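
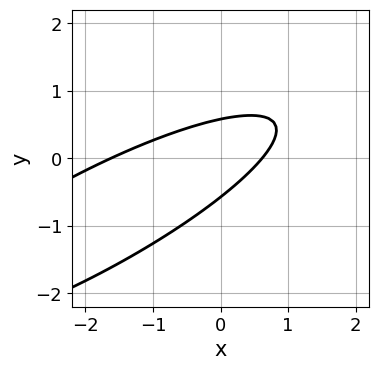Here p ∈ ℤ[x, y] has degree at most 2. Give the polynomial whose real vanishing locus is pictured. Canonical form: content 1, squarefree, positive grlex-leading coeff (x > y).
deg p = 2. No degree-1 curve has this shape.
Solving for integer coefficients yields p as stated.

x^2 - 3*x*y + 3*y^2 + x - 1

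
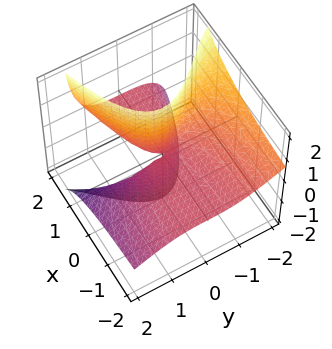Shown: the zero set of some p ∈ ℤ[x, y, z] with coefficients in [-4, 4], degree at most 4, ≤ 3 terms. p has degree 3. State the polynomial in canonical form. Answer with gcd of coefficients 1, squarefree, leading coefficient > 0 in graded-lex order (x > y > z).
y^3 + 2*y^2*z - 3*x*z

First, degree: a generic line meets the surface in up to 3 points, so deg p = 3.
Then, observable constraints: one y-axis crossing is at y = 0; every point of the x-axis in the box is on the surface; the visible z-axis segment lies entirely on the surface.
Finally, the integer polynomial consistent with all of this is the stated p.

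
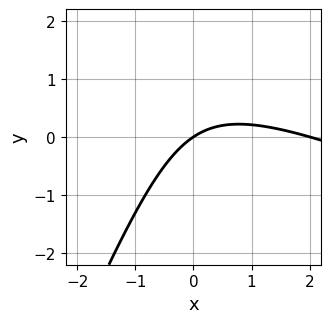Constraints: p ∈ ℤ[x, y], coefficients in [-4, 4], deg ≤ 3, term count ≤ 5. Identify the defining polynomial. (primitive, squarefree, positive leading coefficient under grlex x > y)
x^2 + 2*x*y - y^2 - 2*x + 3*y

(a) Degree: a generic line meets the curve in up to 2 points, so deg p = 2.
(b) Checking where it meets the axes: among the integer gridlines, it crosses the x-axis at x ∈ {0, 2}; it crosses the y-axis at the gridline y = 0.
(c) The integer polynomial consistent with all of this is the stated p.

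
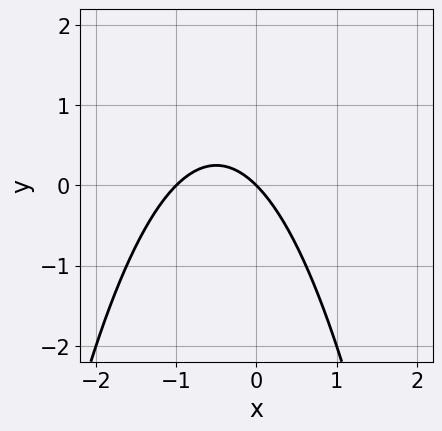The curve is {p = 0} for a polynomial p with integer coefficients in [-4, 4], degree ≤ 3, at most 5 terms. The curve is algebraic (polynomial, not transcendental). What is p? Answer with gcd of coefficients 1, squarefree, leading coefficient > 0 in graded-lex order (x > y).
x^2 + x + y

(a) Degree: the shape is more complex than any degree-1 curve, so deg p = 2.
(b) From the axis intercepts and sections: it crosses the y-axis at the gridline y = 0; the x-axis gridline crossings are at x ∈ {-1, 0}.
(c) These observations pin down the coefficients.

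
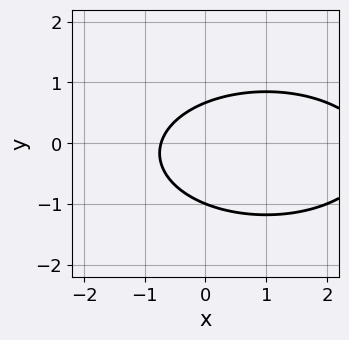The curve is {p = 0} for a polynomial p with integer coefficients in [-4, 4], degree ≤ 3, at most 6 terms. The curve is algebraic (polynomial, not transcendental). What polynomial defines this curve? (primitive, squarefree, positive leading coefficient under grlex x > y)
(a) Degree: no degree-1 curve has this shape, so deg p = 2.
(b) From the visible intercepts: it meets the y-axis at y = -1 (among the integer gridlines).
(c) Assembling these constraints gives the stated polynomial.

x^2 + 3*y^2 - 2*x + y - 2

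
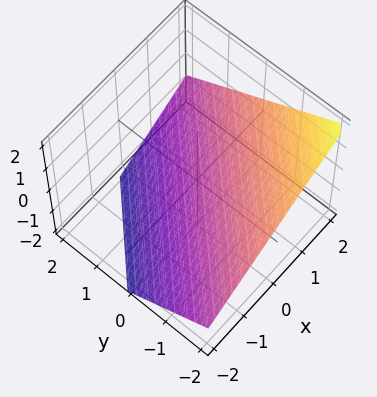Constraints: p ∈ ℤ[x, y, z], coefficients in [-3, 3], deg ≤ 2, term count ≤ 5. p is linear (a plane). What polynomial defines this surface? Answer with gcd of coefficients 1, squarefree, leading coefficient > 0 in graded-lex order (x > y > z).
deg p = 1. The surface is flat (a plane).
Checking where it meets the axes: it crosses the y-axis at the gridline y = -1; one x-axis crossing is at x = 1.
These observations pin down the coefficients.

2*x - 2*y - 3*z - 2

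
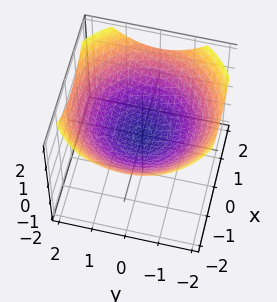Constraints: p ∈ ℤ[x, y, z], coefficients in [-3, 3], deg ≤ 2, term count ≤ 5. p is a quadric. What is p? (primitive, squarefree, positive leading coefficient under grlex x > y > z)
(a) deg p = 2.
(b) Symmetries: rotational symmetry about the z-axis ⇒ p depends on x, y only through x² + y².
(c) Reading off the gridlines: it crosses the z-axis at the gridline z = 0; a circular section at z = 1 has radius between 1 and 2.
(d) Solving for integer coefficients yields p as stated.

x^2 + y^2 - 3*z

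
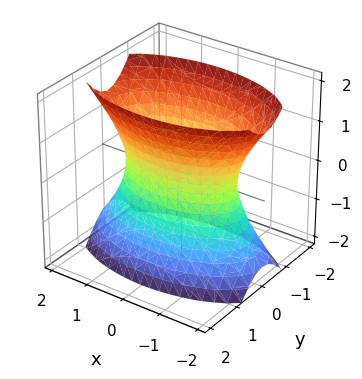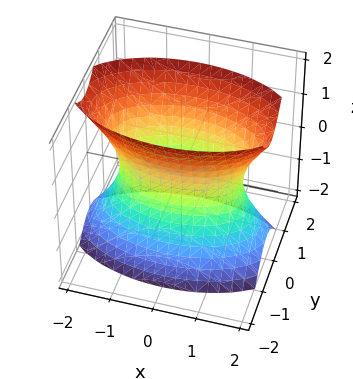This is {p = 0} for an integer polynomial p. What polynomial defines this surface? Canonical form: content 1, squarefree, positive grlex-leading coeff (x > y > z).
x^2 + 3*y^2 - z^2 - 2

The degree is 2 — one connected sheet with a waist; a quadric.
Symmetries: it's symmetric under y → −y, forcing even powers of y; it's symmetric under x → −x, forcing even powers of x; the z ↦ −z reflection is a symmetry, so z appears only in even powers.
Against the integer gridlines: the surface avoids every integer z-axis point in the box.
Assembling these constraints gives the stated polynomial.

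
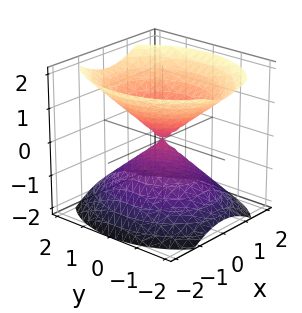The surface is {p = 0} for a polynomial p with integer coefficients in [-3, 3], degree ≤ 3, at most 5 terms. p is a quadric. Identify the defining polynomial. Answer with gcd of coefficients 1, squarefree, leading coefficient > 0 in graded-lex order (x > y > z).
3*x^2 + 2*y^2 - 3*z^2

First, I count 2 distinct pieces.
Then, degree: a double cone through the origin; a quadric, so deg p = 2.
Then, symmetries: mirror symmetry y ↦ −y ⇒ only even powers of y; mirror symmetry x ↦ −x ⇒ only even powers of x; it's symmetric under z → −z, forcing even powers of z.
Then, from the axis intercepts and sections: it crosses the x-axis at the gridline x = 0; one y-axis crossing is at y = 0.
Finally, assembling these constraints gives the stated polynomial.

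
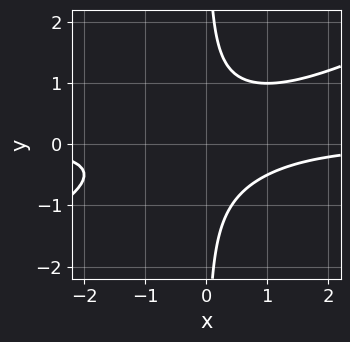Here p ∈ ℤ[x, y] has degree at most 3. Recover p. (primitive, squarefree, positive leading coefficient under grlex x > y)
x^2*y - 2*x*y^2 + 1

First, deg p = 3. No degree-2 curve has this shape.
Next, observable constraints: no y-intercept at any integer in the box; it misses every integer gridline on the x-axis.
Finally, putting this together gives p.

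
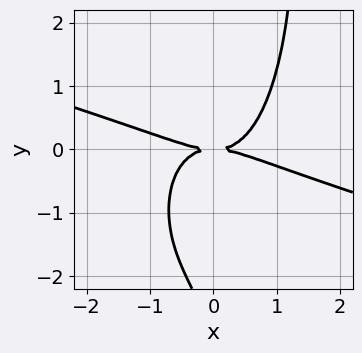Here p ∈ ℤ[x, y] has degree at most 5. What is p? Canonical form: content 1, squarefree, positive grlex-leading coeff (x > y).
(a) The degree is 4 — no degree-3 curve has this shape.
(b) From the axis intercepts and sections: it meets the x-axis at x = 0 (among the integer gridlines); it meets the y-axis at y = 0 (among the integer gridlines).
(c) Fitting integer coefficients to these (and the overall shape) gives p.

x^4 + 3*x^3*y + x*y^3 - y^3 - 3*y^2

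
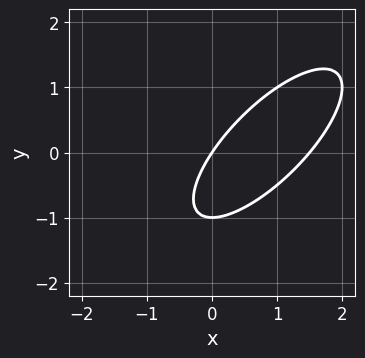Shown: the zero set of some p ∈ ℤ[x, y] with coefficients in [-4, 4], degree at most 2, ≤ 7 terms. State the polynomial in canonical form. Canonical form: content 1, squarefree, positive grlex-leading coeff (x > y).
2*x^2 - 3*x*y + 2*y^2 - 3*x + 2*y

1. deg p = 2. The shape is more complex than any degree-1 curve.
2. Against the integer gridlines: it meets the x-axis at x = 0 (among the integer gridlines); the y-axis gridline crossings are at y ∈ {-1, 0}.
3. Matching integer coefficients to the picture gives p.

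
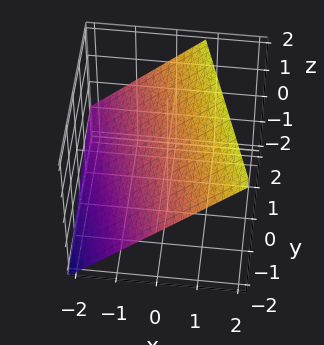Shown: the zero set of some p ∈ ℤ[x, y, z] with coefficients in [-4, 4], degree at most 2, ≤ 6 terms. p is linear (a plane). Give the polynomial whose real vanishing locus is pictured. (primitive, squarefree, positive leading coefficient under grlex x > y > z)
3*x + y - 3*z + 2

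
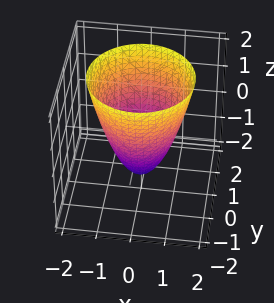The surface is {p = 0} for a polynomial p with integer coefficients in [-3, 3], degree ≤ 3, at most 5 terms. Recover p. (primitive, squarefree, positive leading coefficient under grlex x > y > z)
1. Degree: no degree-1 surface has this shape, so deg p = 2.
2. Symmetries: rotational symmetry about the z-axis ⇒ p depends on x, y only through x² + y².
3. Observable constraints: a circular section at z = 2 has radius between 1 and 2; among the integer gridlines, it crosses the x-axis at x ∈ {-1, 1}; among the integer gridlines, it crosses the y-axis at y ∈ {-1, 1}.
4. These observations pin down the coefficients.

3*x^2 + 3*y^2 - 2*z - 3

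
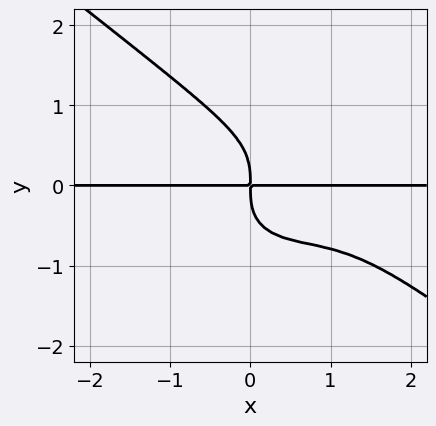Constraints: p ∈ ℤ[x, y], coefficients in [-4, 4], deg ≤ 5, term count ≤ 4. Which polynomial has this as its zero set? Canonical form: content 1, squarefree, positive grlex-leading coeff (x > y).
x^3*y + 2*y^4 - 2*x^2*y + 2*x*y

First, deg p = 4. The shape is more complex than any degree-3 curve.
Next, from the visible intercepts: every point of the x-axis in the box is on the curve.
Finally, assembling these constraints gives the stated polynomial.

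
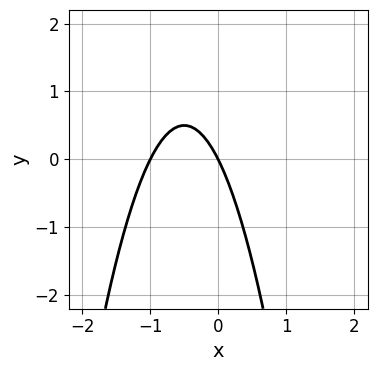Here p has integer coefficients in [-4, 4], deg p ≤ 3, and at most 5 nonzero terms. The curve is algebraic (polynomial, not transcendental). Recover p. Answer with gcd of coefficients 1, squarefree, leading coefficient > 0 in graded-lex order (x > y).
Degree: the shape is more complex than any degree-1 curve, so deg p = 2.
Checking where it meets the axes: one y-axis crossing is at y = 0; the x-axis gridline crossings are at x ∈ {-1, 0}.
Matching integer coefficients to the picture gives p.

2*x^2 + 2*x + y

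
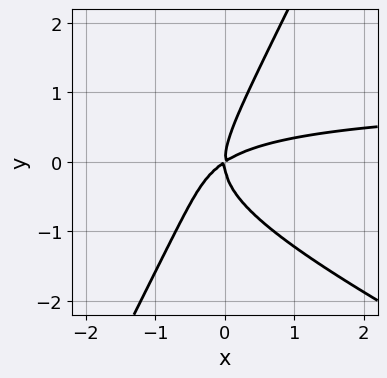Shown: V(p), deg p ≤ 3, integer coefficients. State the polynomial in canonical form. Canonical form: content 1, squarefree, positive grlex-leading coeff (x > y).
2*x^2*y + 3*x*y^2 - 2*y^3 - 2*x^2 + 3*x*y

(a) Degree: no degree-2 curve has this shape, so deg p = 3.
(b) Against the integer gridlines: one x-axis crossing is at x = 0; it meets the y-axis at y = 0 (among the integer gridlines).
(c) Fitting integer coefficients to these (and the overall shape) gives p.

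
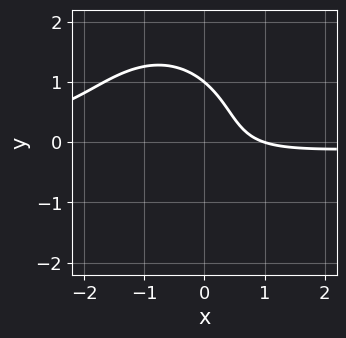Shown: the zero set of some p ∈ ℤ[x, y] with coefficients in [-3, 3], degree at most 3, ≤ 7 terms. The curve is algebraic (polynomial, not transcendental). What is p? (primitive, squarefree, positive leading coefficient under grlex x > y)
First, the degree is 3 — no degree-2 curve has this shape.
Next, from the visible intercepts: it crosses the y-axis at the gridline y = 1; it crosses the x-axis at the gridline x = 1.
Finally, assembling these constraints gives the stated polynomial.

3*x^2*y + 2*y^3 + 3*x*y + 2*x - 2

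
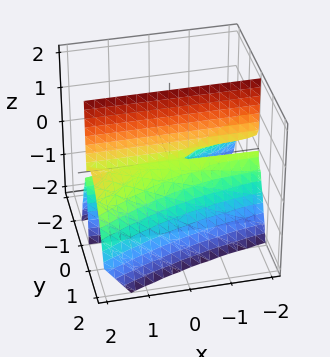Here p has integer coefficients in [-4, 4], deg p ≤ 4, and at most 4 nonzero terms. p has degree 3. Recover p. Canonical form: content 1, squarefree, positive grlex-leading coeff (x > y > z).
1. The degree is 3 — no degree-2 surface has this shape.
2. Against the integer gridlines: every point of the x-axis in the box is on the surface; it crosses the y-axis at the gridline y = 0; the visible z-axis segment lies entirely on the surface.
3. Putting this together gives p.

2*x*y^2 - 3*y^3 - 3*y*z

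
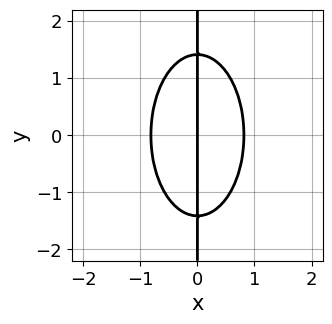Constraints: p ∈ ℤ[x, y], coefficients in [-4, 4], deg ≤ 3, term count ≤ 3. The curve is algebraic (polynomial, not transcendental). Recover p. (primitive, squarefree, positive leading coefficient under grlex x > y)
1. The degree is 3 — no degree-2 curve has this shape.
2. Symmetries: the y ↦ −y reflection is a symmetry, so y appears only in even powers.
3. Checking where it meets the axes: it crosses the x-axis at the gridline x = 0; every point of the y-axis in the box is on the curve.
4. Putting this together gives p.

3*x^3 + x*y^2 - 2*x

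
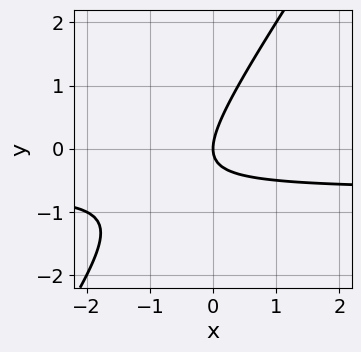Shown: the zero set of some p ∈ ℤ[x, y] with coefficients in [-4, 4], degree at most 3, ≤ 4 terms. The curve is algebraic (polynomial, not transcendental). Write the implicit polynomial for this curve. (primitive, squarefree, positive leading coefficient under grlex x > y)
3*x*y - 2*y^2 + 2*x

1. deg p = 2. A generic line meets the curve in up to 2 points.
2. Checking where it meets the axes: it meets the x-axis at x = 0 (among the integer gridlines); it crosses the y-axis at the gridline y = 0.
3. Putting this together gives p.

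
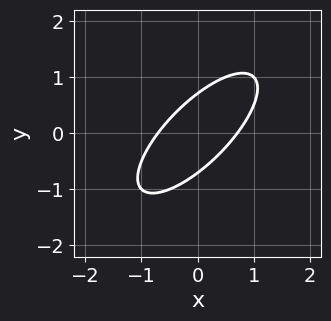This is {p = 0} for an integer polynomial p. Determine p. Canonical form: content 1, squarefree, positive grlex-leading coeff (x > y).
2*x^2 - 3*x*y + 2*y^2 - 1

deg p = 2. The shape is more complex than any degree-1 curve.
Putting this together gives p.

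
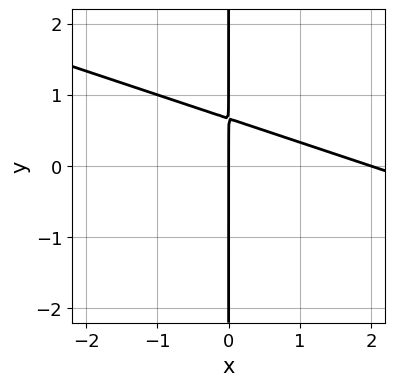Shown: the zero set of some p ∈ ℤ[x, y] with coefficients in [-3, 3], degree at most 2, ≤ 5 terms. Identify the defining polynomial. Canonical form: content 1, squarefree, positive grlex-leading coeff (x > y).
First, degree: the shape is more complex than any degree-1 curve, so deg p = 2.
Next, checking where it meets the axes: the visible y-axis segment lies entirely on the curve; the x-axis gridline crossings are at x ∈ {0, 2}.
Finally, these observations pin down the coefficients.

x^2 + 3*x*y - 2*x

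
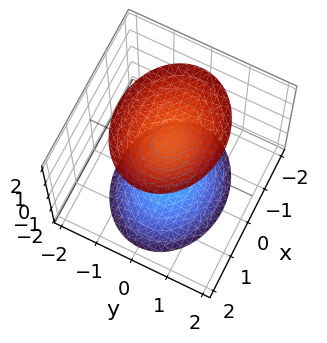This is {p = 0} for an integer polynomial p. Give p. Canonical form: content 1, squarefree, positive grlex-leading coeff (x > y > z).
2*x^2 + 3*y^2 - 2*z^2 + 3

1. The picture has 2 separate pieces. Treating them together as one polynomial.
2. deg p = 2. Two separate bowl-shaped sheets opening away from each other; a quadric.
3. Symmetries: mirror symmetry y ↦ −y ⇒ only even powers of y; it's symmetric under z → −z, forcing even powers of z; the x ↦ −x reflection is a symmetry, so x appears only in even powers.
4. Against the integer gridlines: no x-intercept at any integer in the box; the surface avoids every integer y-axis point in the box.
5. Solving for integer coefficients yields p as stated.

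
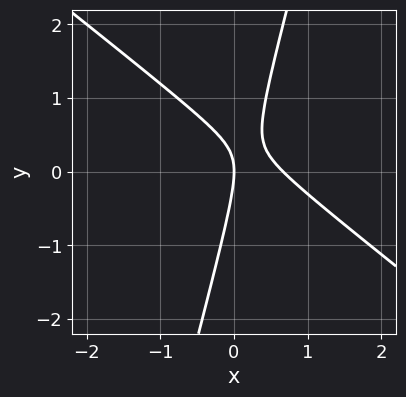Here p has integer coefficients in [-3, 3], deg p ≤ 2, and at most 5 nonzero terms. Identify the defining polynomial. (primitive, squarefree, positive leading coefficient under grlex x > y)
3*x^2 + 3*x*y - y^2 - 2*x

1. Degree: the shape is more complex than any degree-1 curve, so deg p = 2.
2. From the visible intercepts: it crosses the y-axis at the gridline y = 0; it crosses the x-axis at the gridline x = 0.
3. Together with the visible shape, these determine p as stated.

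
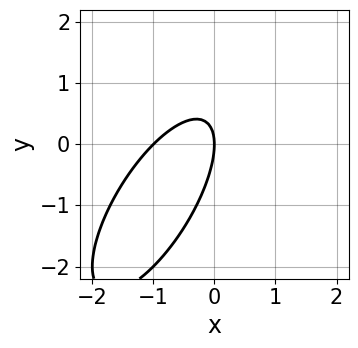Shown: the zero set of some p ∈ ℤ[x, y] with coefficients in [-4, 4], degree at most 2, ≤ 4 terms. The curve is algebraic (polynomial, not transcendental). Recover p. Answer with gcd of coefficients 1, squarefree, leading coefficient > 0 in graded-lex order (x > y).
2*x^2 - 2*x*y + y^2 + 2*x

First, degree: no degree-1 curve has this shape, so deg p = 2.
Then, against the integer gridlines: one y-axis crossing is at y = 0; the x-axis gridline crossings are at x ∈ {-1, 0}.
Finally, assembling these constraints gives the stated polynomial.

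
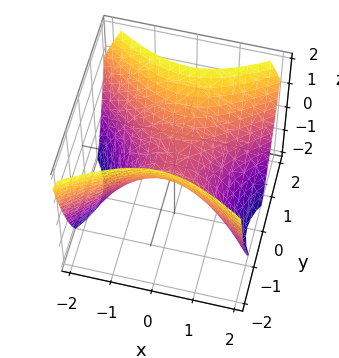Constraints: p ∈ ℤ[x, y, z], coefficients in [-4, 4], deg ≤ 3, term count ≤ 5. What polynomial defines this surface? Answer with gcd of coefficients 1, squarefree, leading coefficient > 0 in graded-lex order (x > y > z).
2*x^2 - 3*y^2 + 3*z

First, degree: a hyperbolic paraboloid; a quadric, so deg p = 2.
Next, symmetries: the y ↦ −y reflection is a symmetry, so y appears only in even powers; mirror symmetry x ↦ −x ⇒ only even powers of x.
Next, from the axis intercepts and sections: it crosses the x-axis at the gridline x = 0; one y-axis crossing is at y = 0.
Finally, assembling these constraints gives the stated polynomial.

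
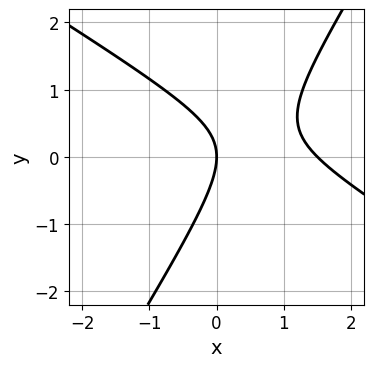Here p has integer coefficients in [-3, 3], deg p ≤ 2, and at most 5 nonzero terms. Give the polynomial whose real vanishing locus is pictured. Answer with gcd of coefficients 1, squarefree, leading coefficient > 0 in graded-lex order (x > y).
1. deg p = 2. A generic line meets the curve in up to 2 points.
2. Reading off the gridlines: it meets the x-axis at x = 0 (among the integer gridlines); it crosses the y-axis at the gridline y = 0.
3. Putting this together gives p.

2*x^2 + 2*x*y - 2*y^2 - 3*x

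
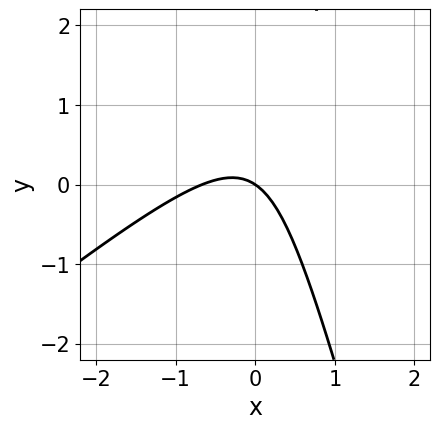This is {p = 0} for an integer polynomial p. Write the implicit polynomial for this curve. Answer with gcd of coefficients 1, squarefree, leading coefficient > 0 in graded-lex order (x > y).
(a) deg p = 2. No degree-1 curve has this shape.
(b) Checking where it meets the axes: it meets the y-axis at y = 0 (among the integer gridlines); it crosses the x-axis at the gridline x = 0.
(c) Matching integer coefficients to the picture gives p.

3*x^2 - 3*x*y - y^2 + 2*x + 3*y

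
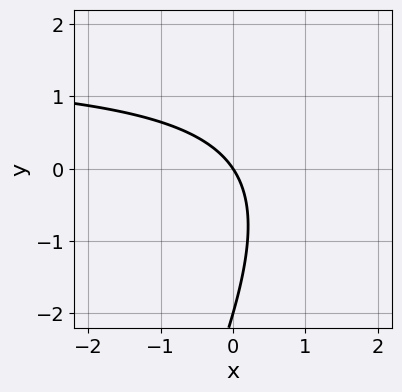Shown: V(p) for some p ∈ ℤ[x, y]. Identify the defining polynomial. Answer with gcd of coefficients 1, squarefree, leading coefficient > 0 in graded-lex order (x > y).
(a) deg p = 2. A generic line meets the curve in up to 2 points.
(b) Observable constraints: among the integer gridlines, it crosses the y-axis at y ∈ {-2, 0}; it crosses the x-axis at the gridline x = 0.
(c) These observations pin down the coefficients.

2*x*y - y^2 - 3*x - 2*y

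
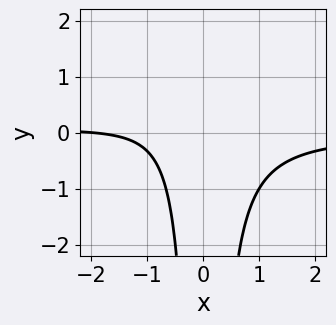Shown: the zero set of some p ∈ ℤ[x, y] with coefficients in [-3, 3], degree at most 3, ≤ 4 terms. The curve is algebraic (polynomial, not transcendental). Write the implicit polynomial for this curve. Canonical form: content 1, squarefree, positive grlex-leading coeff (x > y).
(a) The degree is 3 — a generic line meets the curve in up to 3 points.
(b) Reading off the gridlines: one x-axis crossing is at x = -2; no y-intercept at any integer in the box.
(c) Together with the visible shape, these determine p as stated.

3*x^2*y + x + 2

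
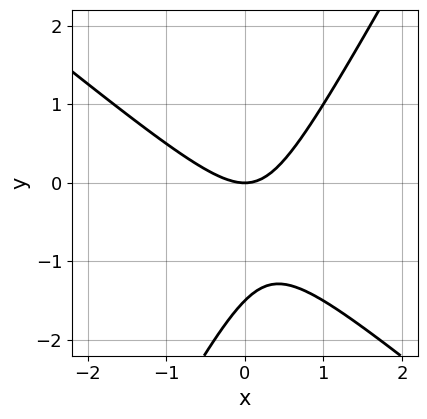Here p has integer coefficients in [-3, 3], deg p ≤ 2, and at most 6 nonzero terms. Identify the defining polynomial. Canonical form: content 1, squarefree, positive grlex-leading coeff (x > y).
3*x^2 + 2*x*y - 2*y^2 - 3*y

1. The degree is 2 — a generic line meets the curve in up to 2 points.
2. Checking where it meets the axes: it crosses the x-axis at the gridline x = 0; it meets the y-axis at y = 0 (among the integer gridlines).
3. Solving for integer coefficients yields p as stated.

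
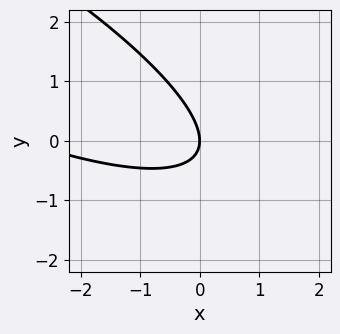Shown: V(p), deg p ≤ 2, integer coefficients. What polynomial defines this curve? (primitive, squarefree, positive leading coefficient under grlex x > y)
x^2 + 3*x*y + 3*y^2 + 3*x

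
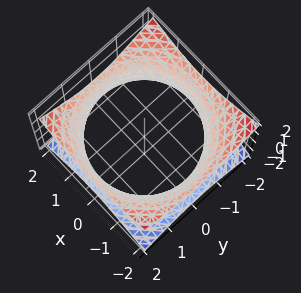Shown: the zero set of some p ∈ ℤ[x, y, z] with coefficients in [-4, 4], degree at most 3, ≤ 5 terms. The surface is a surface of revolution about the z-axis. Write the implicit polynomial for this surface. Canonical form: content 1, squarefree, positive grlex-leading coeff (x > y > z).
x^2 + y^2 - 2*z^2 - 3

Degree: no degree-1 surface has this shape, so deg p = 2.
Symmetries: rotational symmetry about the z-axis ⇒ p depends on x, y only through x² + y².
Checking where it meets the axes: a circular section at z = 0 has radius between 1 and 2; the surface avoids every integer z-axis point in the box.
The integer polynomial consistent with all of this is the stated p.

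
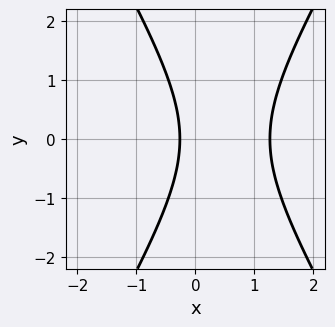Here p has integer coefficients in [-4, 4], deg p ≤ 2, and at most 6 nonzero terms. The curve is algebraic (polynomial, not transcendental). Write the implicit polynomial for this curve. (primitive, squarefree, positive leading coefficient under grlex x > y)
1. Degree: no degree-1 curve has this shape, so deg p = 2.
2. Symmetries: mirror symmetry y ↦ −y ⇒ only even powers of y.
3. Against the integer gridlines: no y-intercept at any integer in the box.
4. Assembling these constraints gives the stated polynomial.

3*x^2 - y^2 - 3*x - 1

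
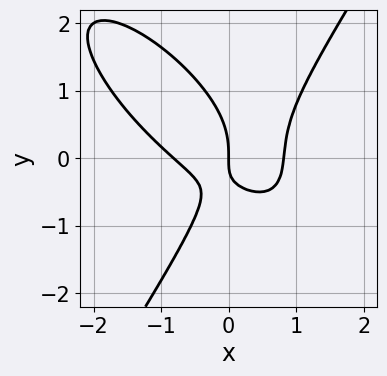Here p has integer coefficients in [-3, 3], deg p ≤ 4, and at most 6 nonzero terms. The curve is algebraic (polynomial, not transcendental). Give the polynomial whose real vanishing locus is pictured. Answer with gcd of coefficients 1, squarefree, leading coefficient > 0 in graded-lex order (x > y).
1. The degree is 3 — a generic line meets the curve in up to 3 points.
2. Reading off the gridlines: it meets the y-axis at y = 0 (among the integer gridlines); it crosses the x-axis at the gridline x = 0.
3. These observations pin down the coefficients.

3*x^3 + 3*x^2*y - 2*y^3 - 3*x*y - 2*x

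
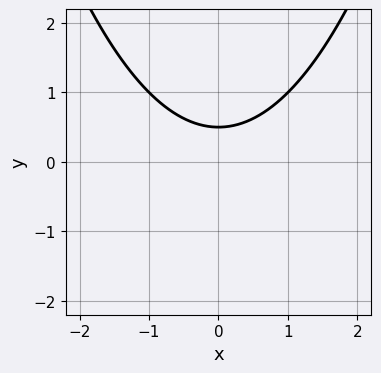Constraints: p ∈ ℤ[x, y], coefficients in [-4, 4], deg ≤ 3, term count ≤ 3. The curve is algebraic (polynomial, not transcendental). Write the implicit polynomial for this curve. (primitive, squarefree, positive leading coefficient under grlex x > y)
(a) Degree: a generic line meets the curve in up to 2 points, so deg p = 2.
(b) Symmetries: the x ↦ −x reflection is a symmetry, so x appears only in even powers.
(c) Observable constraints: it misses every integer gridline on the x-axis.
(d) Assembling these constraints gives the stated polynomial.

x^2 - 2*y + 1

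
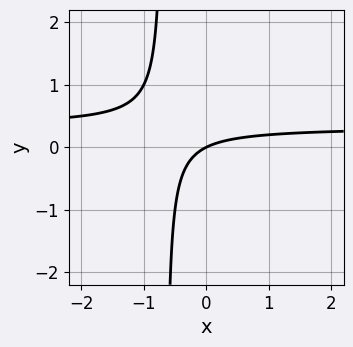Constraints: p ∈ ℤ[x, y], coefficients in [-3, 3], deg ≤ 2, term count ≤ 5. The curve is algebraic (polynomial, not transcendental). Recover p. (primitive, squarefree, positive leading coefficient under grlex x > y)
3*x*y - x + 2*y

The degree is 2 — no degree-1 curve has this shape.
From the axis intercepts and sections: it crosses the x-axis at the gridline x = 0; it crosses the y-axis at the gridline y = 0.
Putting this together gives p.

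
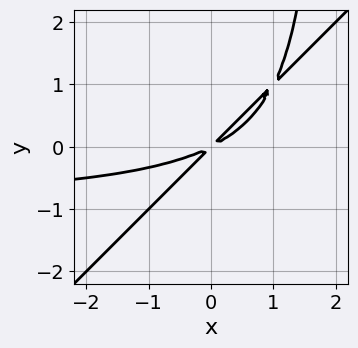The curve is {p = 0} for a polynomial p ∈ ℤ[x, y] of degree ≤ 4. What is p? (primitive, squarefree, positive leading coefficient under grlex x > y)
x^2*y - x*y^2 + x^2 - 3*x*y + 2*y^2

1. Degree: no degree-2 curve has this shape, so deg p = 3.
2. Putting this together gives p.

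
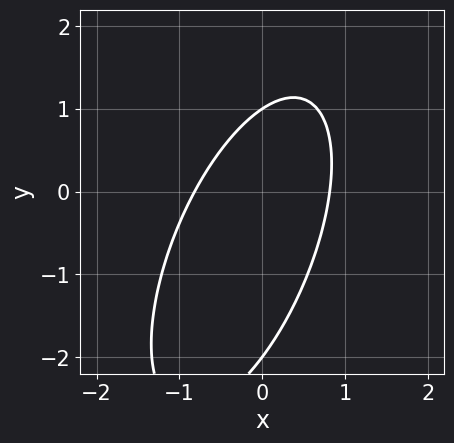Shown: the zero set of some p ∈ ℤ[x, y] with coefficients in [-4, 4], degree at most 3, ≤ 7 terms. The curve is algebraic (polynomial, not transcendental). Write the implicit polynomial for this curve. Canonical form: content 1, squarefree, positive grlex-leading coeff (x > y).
3*x^2 - 2*x*y + y^2 + y - 2

1. deg p = 2. No degree-1 curve has this shape.
2. Reading off the gridlines: among the integer gridlines, it crosses the y-axis at y ∈ {-2, 1}.
3. These observations pin down the coefficients.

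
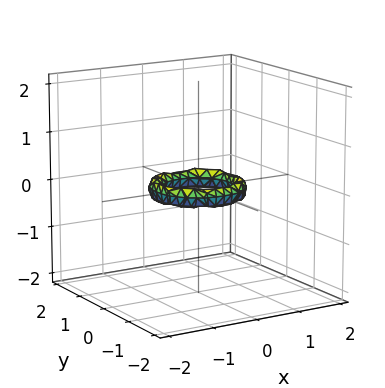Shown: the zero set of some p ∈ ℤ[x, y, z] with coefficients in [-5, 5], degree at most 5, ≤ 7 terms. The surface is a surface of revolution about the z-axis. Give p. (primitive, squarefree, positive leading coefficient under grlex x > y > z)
2*x^4 + 4*x^2*y^2 + 2*y^4 - 3*x^2 - 3*y^2 + 3*z^2 + 1

1. deg p = 4. A generic line meets the surface in up to 4 points.
2. By symmetry, the z-axis is an axis of rotation, so x and y enter only as x² + y².
3. Against the integer gridlines: a circular section at z = 0 has radius between 0 and 1; the surface avoids every integer z-axis point in the box.
4. The integer polynomial consistent with all of this is the stated p. Check: (1, 0, 0) on the x-axis lies on the surface, and p(1, 0, 0) = 0. ✓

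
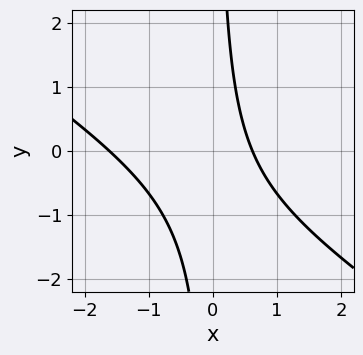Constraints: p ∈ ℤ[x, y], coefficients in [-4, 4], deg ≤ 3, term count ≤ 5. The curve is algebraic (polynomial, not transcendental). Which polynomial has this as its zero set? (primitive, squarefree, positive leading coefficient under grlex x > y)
(a) The degree is 2 — no degree-1 curve has this shape.
(b) Against the integer gridlines: it misses every integer gridline on the y-axis.
(c) These observations pin down the coefficients.

2*x^2 + 3*x*y + 2*x - 2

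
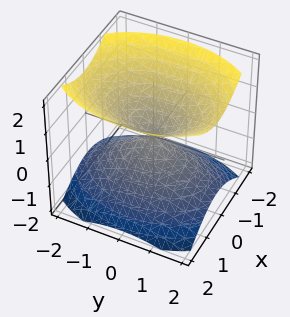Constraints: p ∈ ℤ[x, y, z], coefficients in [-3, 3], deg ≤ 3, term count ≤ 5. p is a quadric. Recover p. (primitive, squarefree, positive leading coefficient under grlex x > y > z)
2*x^2 + y^2 - 2*z^2

(a) The picture has 2 separate pieces. Treating them together as one polynomial.
(b) The degree is 2 — a double cone through the origin; a quadric.
(c) Symmetries: mirror symmetry z ↦ −z ⇒ only even powers of z; mirror symmetry y ↦ −y ⇒ only even powers of y; the x ↦ −x reflection is a symmetry, so x appears only in even powers.
(d) From the axis intercepts and sections: one y-axis crossing is at y = 0; it meets the x-axis at x = 0 (among the integer gridlines); one z-axis crossing is at z = 0.
(e) The integer polynomial consistent with all of this is the stated p.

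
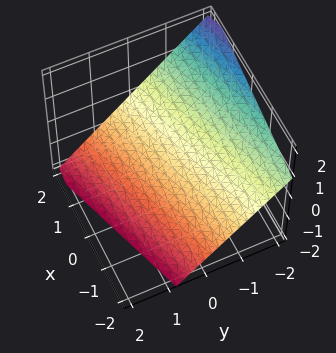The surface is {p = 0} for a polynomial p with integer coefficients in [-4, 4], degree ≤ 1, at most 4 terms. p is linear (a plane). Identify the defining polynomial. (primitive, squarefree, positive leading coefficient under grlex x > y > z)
x - 3*y - 3*z - 2

1. deg p = 1.
2. From the visible intercepts: it crosses the x-axis at the gridline x = 2.
3. Putting this together gives p.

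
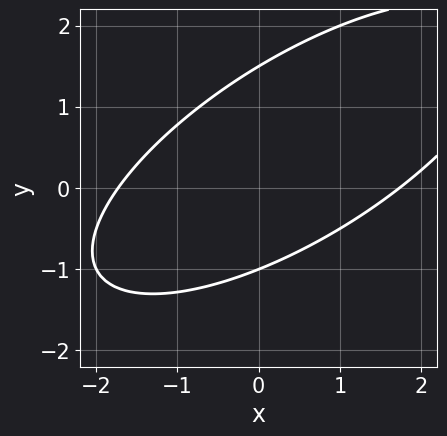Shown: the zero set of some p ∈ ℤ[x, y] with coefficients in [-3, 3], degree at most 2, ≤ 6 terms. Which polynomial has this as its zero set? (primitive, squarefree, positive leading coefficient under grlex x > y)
x^2 - 2*x*y + 2*y^2 - y - 3

First, deg p = 2. The shape is more complex than any degree-1 curve.
Next, checking where it meets the axes: it meets the y-axis at y = -1 (among the integer gridlines).
Finally, together with the visible shape, these determine p as stated.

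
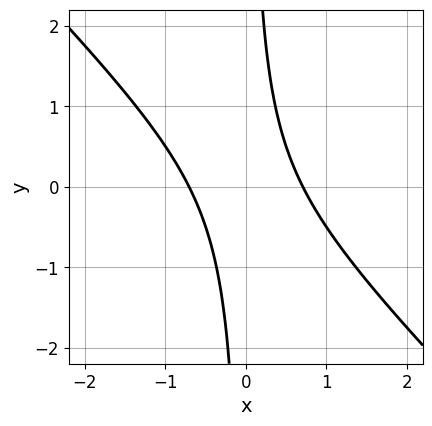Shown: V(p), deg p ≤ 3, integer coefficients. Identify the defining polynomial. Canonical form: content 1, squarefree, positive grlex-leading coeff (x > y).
deg p = 2.
Against the integer gridlines: no y-intercept at any integer in the box.
Assembling these constraints gives the stated polynomial.

2*x^2 + 2*x*y - 1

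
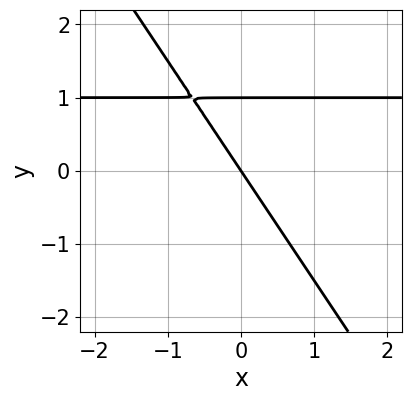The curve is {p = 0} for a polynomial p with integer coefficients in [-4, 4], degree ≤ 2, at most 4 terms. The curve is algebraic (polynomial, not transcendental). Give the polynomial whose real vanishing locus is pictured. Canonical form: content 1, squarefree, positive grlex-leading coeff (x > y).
(a) Degree: a generic line meets the curve in up to 2 points, so deg p = 2.
(b) Reading off the gridlines: it meets the x-axis at x = 0 (among the integer gridlines); the y-axis gridline crossings are at y ∈ {0, 1}.
(c) These observations pin down the coefficients.

3*x*y + 2*y^2 - 3*x - 2*y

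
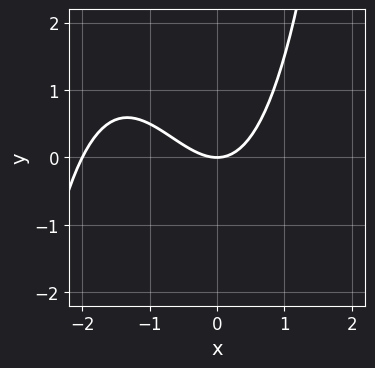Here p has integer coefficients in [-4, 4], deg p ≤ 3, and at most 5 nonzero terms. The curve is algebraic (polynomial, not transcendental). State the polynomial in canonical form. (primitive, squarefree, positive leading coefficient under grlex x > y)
(a) The degree is 3 — a generic line meets the curve in up to 3 points.
(b) From the axis intercepts and sections: it crosses the y-axis at the gridline y = 0; the x-axis gridline crossings are at x ∈ {-2, 0}.
(c) The integer polynomial consistent with all of this is the stated p.

x^3 + 2*x^2 - 2*y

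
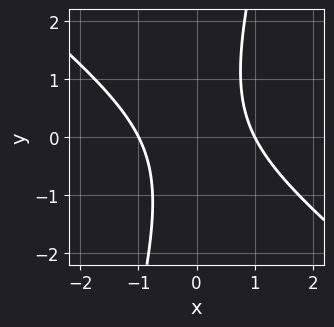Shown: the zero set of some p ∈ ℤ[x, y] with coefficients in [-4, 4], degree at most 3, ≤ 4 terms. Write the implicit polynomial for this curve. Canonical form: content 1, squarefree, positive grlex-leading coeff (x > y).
(a) Degree: a generic line meets the curve in up to 2 points, so deg p = 2.
(b) Against the integer gridlines: no y-intercept at any integer in the box; among the integer gridlines, it crosses the x-axis at x ∈ {-1, 1}.
(c) The integer polynomial consistent with all of this is the stated p.

3*x^2 + 3*x*y - y^2 - 3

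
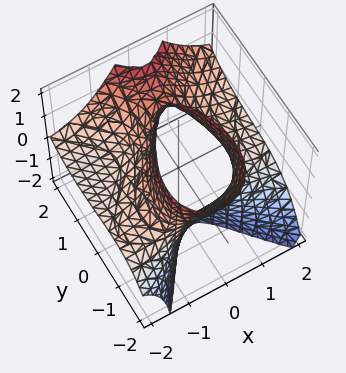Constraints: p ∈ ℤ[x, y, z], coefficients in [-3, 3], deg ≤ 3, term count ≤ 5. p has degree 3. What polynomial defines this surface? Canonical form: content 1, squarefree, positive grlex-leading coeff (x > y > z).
3*x^2*z - y^3 - x*y + 2*y*z - 2

The degree is 3 — no degree-2 surface has this shape.
Against the integer gridlines: no z-intercept at any integer in the box; it misses every integer gridline on the x-axis.
Solving for integer coefficients yields p as stated.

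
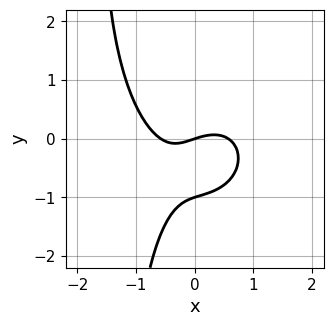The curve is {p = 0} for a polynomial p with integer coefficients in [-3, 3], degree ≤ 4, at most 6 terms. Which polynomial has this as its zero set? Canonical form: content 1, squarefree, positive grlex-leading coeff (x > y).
3*x^3 + 2*x*y^2 + 3*y^2 - x + 3*y

1. deg p = 3.
2. Against the integer gridlines: the y-axis gridline crossings are at y ∈ {-1, 0}; one x-axis crossing is at x = 0.
3. These observations pin down the coefficients.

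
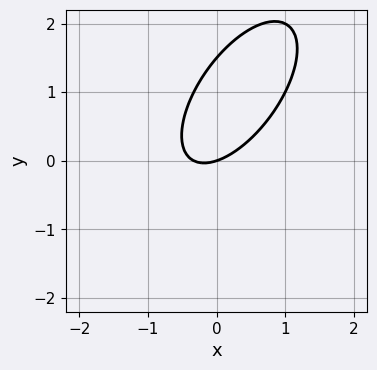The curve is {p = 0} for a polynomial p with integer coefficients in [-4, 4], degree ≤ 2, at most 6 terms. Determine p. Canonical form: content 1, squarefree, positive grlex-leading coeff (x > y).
First, degree: a generic line meets the curve in up to 2 points, so deg p = 2.
Then, checking where it meets the axes: one x-axis crossing is at x = 0; one y-axis crossing is at y = 0.
Finally, putting this together gives p.

3*x^2 - 3*x*y + 2*y^2 + x - 3*y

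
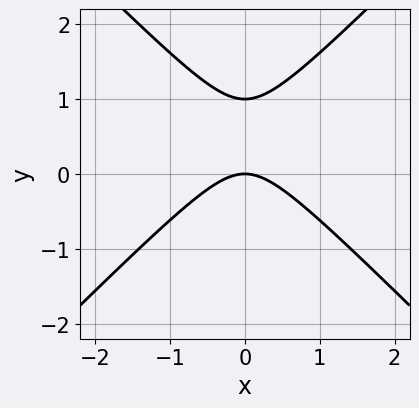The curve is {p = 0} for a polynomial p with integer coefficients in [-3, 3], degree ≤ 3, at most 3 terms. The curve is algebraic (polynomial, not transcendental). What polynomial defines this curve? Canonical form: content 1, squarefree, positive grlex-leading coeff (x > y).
x^2 - y^2 + y

deg p = 2. The shape is more complex than any degree-1 curve.
Symmetries: it's symmetric under x → −x, forcing even powers of x.
Reading off the gridlines: it meets the x-axis at x = 0 (among the integer gridlines); among the integer gridlines, it crosses the y-axis at y ∈ {0, 1}.
Matching integer coefficients to the picture gives p.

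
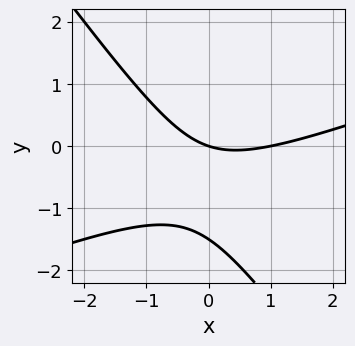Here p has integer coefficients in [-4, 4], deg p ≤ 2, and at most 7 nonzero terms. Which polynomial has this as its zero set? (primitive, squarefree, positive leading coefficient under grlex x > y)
1. The degree is 2 — a generic line meets the curve in up to 2 points.
2. Reading off the gridlines: it meets the y-axis at y = 0 (among the integer gridlines); among the integer gridlines, it crosses the x-axis at x ∈ {0, 1}.
3. Assembling these constraints gives the stated polynomial.

x^2 - 2*x*y - 2*y^2 - x - 3*y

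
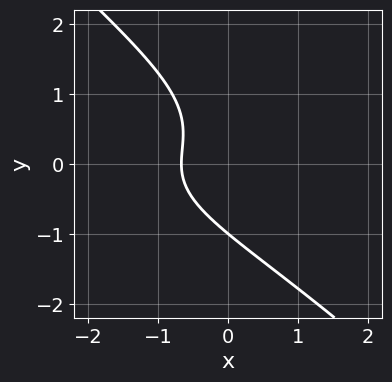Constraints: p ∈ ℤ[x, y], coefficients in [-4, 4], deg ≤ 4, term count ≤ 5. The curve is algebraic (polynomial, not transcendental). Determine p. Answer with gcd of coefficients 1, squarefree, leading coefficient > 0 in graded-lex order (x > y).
2*x*y^2 + 2*y^3 + 3*x + 2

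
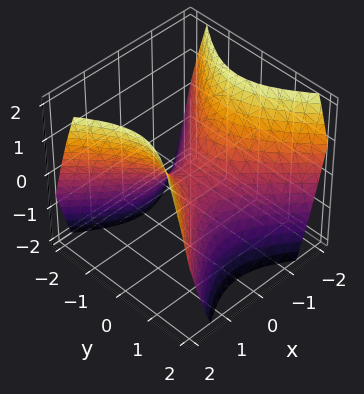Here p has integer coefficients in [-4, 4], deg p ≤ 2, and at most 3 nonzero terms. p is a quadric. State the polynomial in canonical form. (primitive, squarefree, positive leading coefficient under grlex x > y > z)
x^2 - y^2 - z

1. Degree: a saddle surface; a quadric, so deg p = 2.
2. Symmetries: the y ↦ −y reflection is a symmetry, so y appears only in even powers; the x ↦ −x reflection is a symmetry, so x appears only in even powers.
3. Against the integer gridlines: it meets the z-axis at z = 0 (among the integer gridlines); one x-axis crossing is at x = 0; one y-axis crossing is at y = 0.
4. Matching integer coefficients to the picture gives p.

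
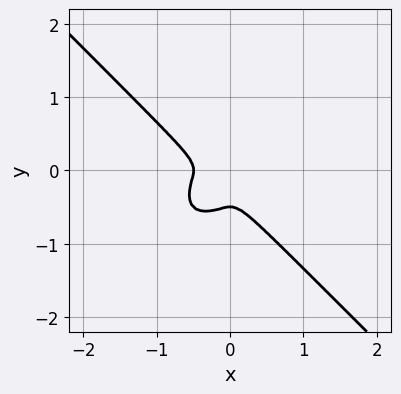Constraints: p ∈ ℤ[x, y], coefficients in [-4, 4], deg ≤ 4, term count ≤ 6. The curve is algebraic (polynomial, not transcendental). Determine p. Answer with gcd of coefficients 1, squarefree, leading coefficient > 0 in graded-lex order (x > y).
(a) The degree is 3 — a generic line meets the curve in up to 3 points.
(b) The integer polynomial consistent with all of this is the stated p.

2*x^3 + 2*y^3 + x^2 + y^2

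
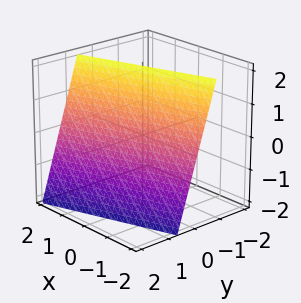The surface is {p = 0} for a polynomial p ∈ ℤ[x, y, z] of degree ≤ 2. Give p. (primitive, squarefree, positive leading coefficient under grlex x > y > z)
1. The degree is 1 — the surface is flat (a plane).
2. Reading off the gridlines: it crosses the x-axis at the gridline x = -2; one z-axis crossing is at z = 2.
3. Together with the visible shape, these determine p as stated.

x - 3*y - z + 2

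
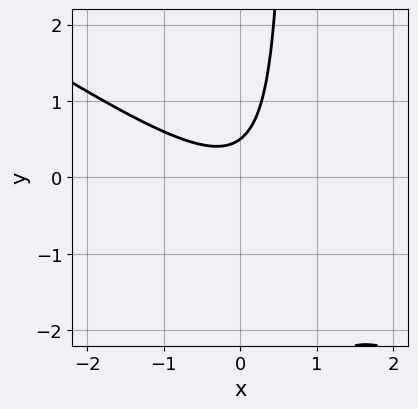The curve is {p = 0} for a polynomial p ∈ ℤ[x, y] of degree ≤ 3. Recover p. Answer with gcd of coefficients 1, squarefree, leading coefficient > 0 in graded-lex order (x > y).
2*x^2 + 3*x*y - 2*y + 1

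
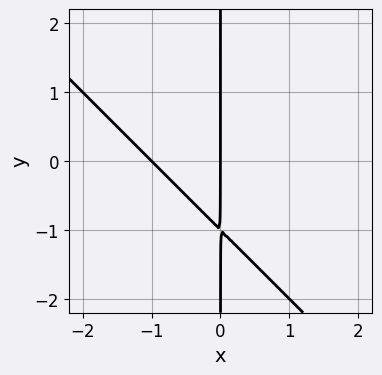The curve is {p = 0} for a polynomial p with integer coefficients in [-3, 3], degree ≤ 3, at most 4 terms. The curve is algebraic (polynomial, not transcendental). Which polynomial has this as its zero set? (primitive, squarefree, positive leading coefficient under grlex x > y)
x^2 + x*y + x

(a) Degree: the shape is more complex than any degree-1 curve, so deg p = 2.
(b) Checking where it meets the axes: the visible y-axis segment lies entirely on the curve; among the integer gridlines, it crosses the x-axis at x ∈ {-1, 0}.
(c) Matching integer coefficients to the picture gives p.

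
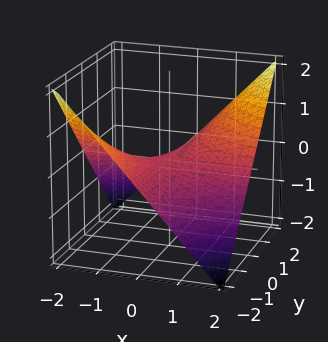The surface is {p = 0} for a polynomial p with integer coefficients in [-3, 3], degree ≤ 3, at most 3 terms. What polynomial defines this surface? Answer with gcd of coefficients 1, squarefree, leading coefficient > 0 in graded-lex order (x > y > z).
(a) Degree: a hyperbolic paraboloid; a quadric, so deg p = 2.
(b) Checking where it meets the axes: it crosses the z-axis at the gridline z = 0; the visible x-axis segment lies entirely on the surface; every point of the y-axis in the box is on the surface.
(c) Assembling these constraints gives the stated polynomial.

x*y - 2*z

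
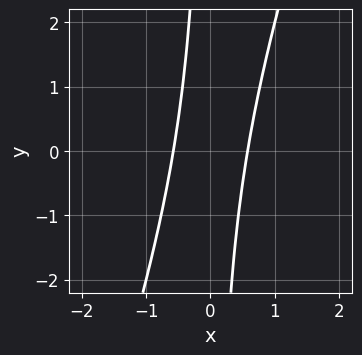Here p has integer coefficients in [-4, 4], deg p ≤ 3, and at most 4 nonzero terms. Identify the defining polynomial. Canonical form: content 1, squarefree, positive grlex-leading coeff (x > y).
3*x^2 - x*y - 1

First, degree: the shape is more complex than any degree-1 curve, so deg p = 2.
Then, reading off the gridlines: it misses every integer gridline on the y-axis.
Finally, together with the visible shape, these determine p as stated.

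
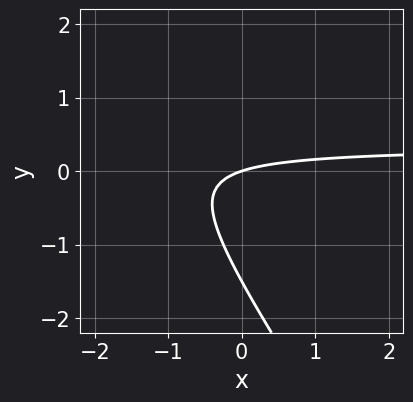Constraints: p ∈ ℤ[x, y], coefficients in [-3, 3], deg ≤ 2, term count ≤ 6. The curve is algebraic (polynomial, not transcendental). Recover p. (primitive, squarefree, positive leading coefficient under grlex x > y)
3*x*y + 2*y^2 - x + 3*y

Degree: the shape is more complex than any degree-1 curve, so deg p = 2.
Checking where it meets the axes: one y-axis crossing is at y = 0; one x-axis crossing is at x = 0.
Assembling these constraints gives the stated polynomial.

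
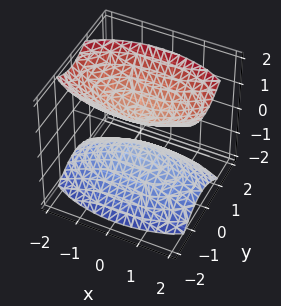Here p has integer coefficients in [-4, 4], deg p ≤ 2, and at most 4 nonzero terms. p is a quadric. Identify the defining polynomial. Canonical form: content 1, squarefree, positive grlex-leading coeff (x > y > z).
There are 2 components.
The degree is 2 — two sheets facing apart; a quadric.
Symmetries: mirror symmetry y ↦ −y ⇒ only even powers of y; mirror symmetry z ↦ −z ⇒ only even powers of z; the x ↦ −x reflection is a symmetry, so x appears only in even powers.
Observable constraints: it misses every integer gridline on the y-axis; it misses every integer gridline on the x-axis.
Assembling these constraints gives the stated polynomial.

x^2 + 3*y^2 - 2*z^2 + 1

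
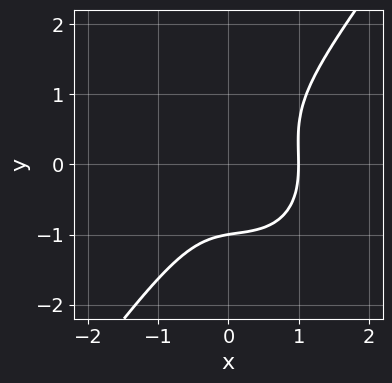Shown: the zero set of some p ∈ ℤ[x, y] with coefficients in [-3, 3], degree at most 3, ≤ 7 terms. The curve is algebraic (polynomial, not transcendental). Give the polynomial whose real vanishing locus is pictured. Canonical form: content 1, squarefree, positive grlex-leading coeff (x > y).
First, the degree is 3 — the shape is more complex than any degree-2 curve.
Next, from the axis intercepts and sections: one x-axis crossing is at x = 1; one y-axis crossing is at y = -1.
Finally, assembling these constraints gives the stated polynomial.

3*x^3 + x*y^2 - 2*y^3 - x^2 - 2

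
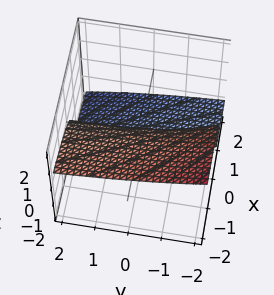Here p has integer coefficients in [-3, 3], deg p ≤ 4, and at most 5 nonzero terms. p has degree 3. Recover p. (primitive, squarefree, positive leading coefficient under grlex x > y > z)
The degree is 3 — a generic line meets the surface in up to 3 points.
From the visible intercepts: it crosses the z-axis at the gridline z = 0; the visible y-axis segment lies entirely on the surface; it meets the x-axis at x = 0 (among the integer gridlines).
Matching integer coefficients to the picture gives p.

y*z^2 + 2*z^3 + 2*x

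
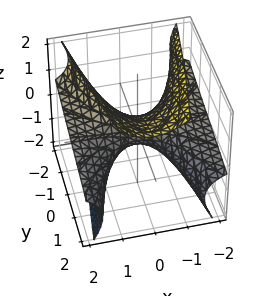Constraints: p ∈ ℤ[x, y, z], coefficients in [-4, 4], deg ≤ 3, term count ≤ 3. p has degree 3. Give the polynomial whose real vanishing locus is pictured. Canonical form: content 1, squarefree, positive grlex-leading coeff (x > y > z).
1. Degree: no degree-2 surface has this shape, so deg p = 3.
2. Against the integer gridlines: it meets the z-axis at z = 0 (among the integer gridlines); it meets the y-axis at y = 0 (among the integer gridlines); every point of the x-axis in the box is on the surface.
3. Together with the visible shape, these determine p as stated.

2*x^2*z - z^3 + 2*y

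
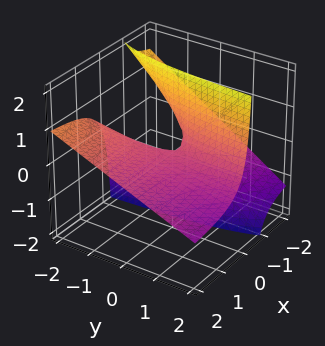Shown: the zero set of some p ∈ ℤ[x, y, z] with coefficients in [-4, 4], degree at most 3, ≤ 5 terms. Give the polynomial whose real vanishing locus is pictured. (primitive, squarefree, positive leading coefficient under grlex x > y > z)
First, the degree is 2 — no degree-1 surface has this shape.
Then, against the integer gridlines: every point of the x-axis in the box is on the surface; the visible y-axis segment lies entirely on the surface; one z-axis crossing is at z = 0.
Finally, together with the visible shape, these determine p as stated.

x*y + 2*x*z + z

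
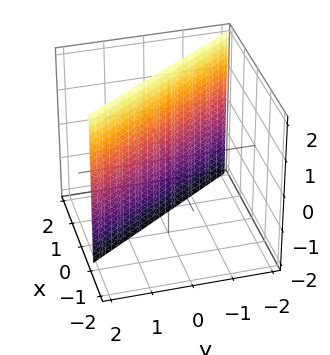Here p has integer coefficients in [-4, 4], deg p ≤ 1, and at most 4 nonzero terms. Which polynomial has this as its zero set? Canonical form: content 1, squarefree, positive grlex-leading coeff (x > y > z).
1. The degree is 1 — every cross-section is a straight line — this is a plane.
2. Observable constraints: it misses every integer gridline on the z-axis; one y-axis crossing is at y = 1.
3. Matching integer coefficients to the picture gives p.

3*x + 2*y - 2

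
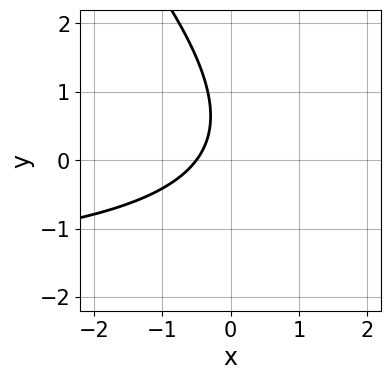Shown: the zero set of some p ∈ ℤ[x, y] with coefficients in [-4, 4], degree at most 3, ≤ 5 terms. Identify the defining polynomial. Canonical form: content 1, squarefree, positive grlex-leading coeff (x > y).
Degree: the shape is more complex than any degree-1 curve, so deg p = 2.
Observable constraints: the curve avoids every integer y-axis point in the box.
Solving for integer coefficients yields p as stated.

x*y + y^2 + 2*x - y + 1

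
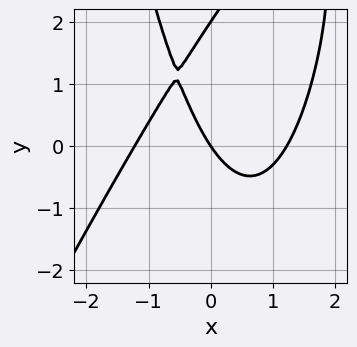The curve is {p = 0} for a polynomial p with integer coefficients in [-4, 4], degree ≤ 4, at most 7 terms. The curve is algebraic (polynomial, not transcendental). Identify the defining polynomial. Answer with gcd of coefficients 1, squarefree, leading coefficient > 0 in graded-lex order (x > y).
2*x^3 - x^2*y + y^2 - 3*x - 2*y

First, degree: no degree-2 curve has this shape, so deg p = 3.
Then, from the visible intercepts: it crosses the x-axis at the gridline x = 0; the y-axis gridline crossings are at y ∈ {0, 2}.
Finally, together with the visible shape, these determine p as stated.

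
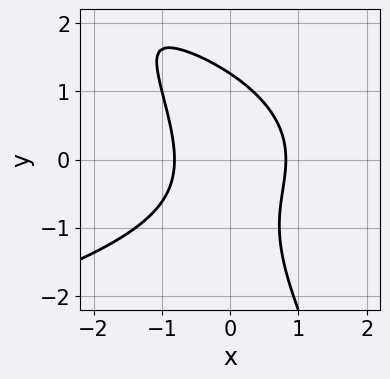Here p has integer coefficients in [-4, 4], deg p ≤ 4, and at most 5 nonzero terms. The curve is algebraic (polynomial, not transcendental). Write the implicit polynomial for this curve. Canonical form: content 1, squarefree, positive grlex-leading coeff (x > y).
Degree: no degree-2 curve has this shape, so deg p = 3.
The integer polynomial consistent with all of this is the stated p.

2*x*y^2 + y^3 + 3*x^2 - 2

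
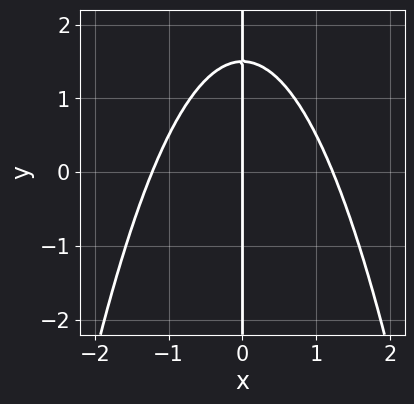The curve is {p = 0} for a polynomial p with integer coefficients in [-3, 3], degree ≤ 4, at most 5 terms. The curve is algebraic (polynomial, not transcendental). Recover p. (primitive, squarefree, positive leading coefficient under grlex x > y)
First, degree: a generic line meets the curve in up to 3 points, so deg p = 3.
Next, reading off the gridlines: it crosses the x-axis at the gridline x = 0; the visible y-axis segment lies entirely on the curve.
Finally, solving for integer coefficients yields p as stated.

2*x^3 + 2*x*y - 3*x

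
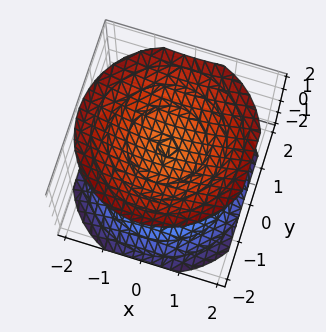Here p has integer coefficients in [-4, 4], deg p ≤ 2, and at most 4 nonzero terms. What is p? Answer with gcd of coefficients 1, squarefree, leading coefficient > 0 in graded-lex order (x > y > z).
There are 2 components. Treating them together as one polynomial.
The degree is 2 — no degree-1 surface has this shape.
Symmetries: the surface is invariant under rotation about z: p = q(x² + y², z).
From the visible intercepts: no x-intercept at any integer in the box; the surface avoids every integer y-axis point in the box; the z-axis gridline crossings are at z ∈ {-1, 1}.
Fitting integer coefficients to these (and the overall shape) gives p.

2*x^2 + 2*y^2 - 3*z^2 + 3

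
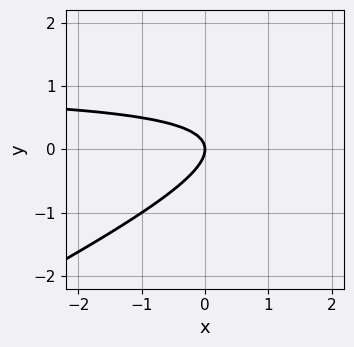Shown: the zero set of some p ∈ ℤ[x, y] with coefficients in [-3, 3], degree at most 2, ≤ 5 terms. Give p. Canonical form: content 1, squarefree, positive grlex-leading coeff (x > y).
First, deg p = 2.
Then, checking where it meets the axes: it crosses the x-axis at the gridline x = 0; it meets the y-axis at y = 0 (among the integer gridlines).
Finally, the integer polynomial consistent with all of this is the stated p.

x*y - 2*y^2 - x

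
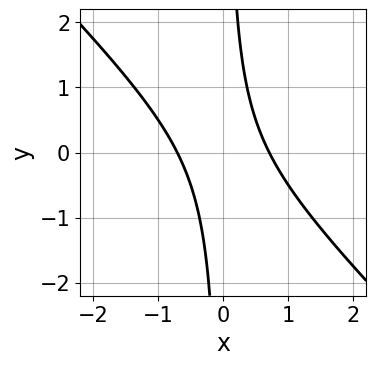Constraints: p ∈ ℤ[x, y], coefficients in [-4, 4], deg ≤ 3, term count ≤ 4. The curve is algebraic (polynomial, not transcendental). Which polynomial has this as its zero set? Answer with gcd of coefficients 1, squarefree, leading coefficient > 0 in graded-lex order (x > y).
1. deg p = 2. No degree-1 curve has this shape.
2. Observable constraints: no y-intercept at any integer in the box.
3. Together with the visible shape, these determine p as stated.

2*x^2 + 2*x*y - 1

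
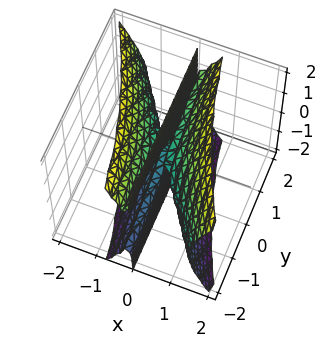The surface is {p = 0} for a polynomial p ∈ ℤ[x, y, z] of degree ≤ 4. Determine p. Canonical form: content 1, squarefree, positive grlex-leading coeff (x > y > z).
3*x^3 + 2*x^2*y - x*z^2

Degree: the shape is more complex than any degree-2 surface, so deg p = 3.
Reading off the gridlines: one x-axis crossing is at x = 0; every point of the z-axis in the box is on the surface; the visible y-axis segment lies entirely on the surface.
Solving for integer coefficients yields p as stated.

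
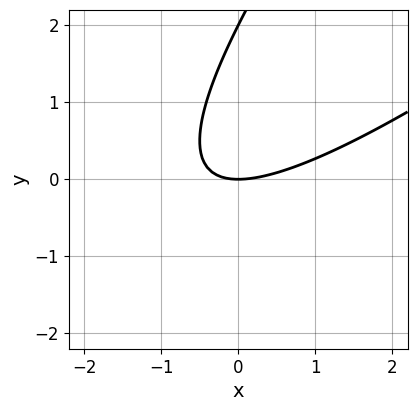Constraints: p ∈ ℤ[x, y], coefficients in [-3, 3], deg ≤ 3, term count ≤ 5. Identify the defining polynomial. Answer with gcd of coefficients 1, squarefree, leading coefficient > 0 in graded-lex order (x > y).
x^2 - 2*x*y + y^2 - 2*y

First, deg p = 2.
Next, reading off the gridlines: the y-axis gridline crossings are at y ∈ {0, 2}; it meets the x-axis at x = 0 (among the integer gridlines).
Finally, matching integer coefficients to the picture gives p.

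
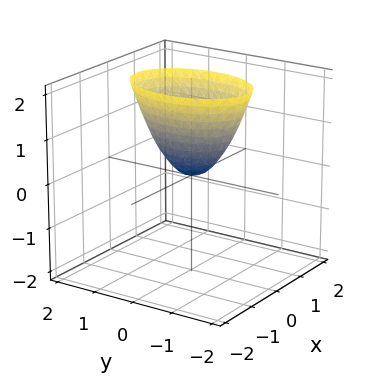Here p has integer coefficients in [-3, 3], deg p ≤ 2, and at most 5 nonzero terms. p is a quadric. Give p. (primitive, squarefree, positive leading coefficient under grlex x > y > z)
2*x^2 + y^2 - z

deg p = 2.
Symmetries: it's symmetric under y → −y, forcing even powers of y; it's symmetric under x → −x, forcing even powers of x.
Checking where it meets the axes: one y-axis crossing is at y = 0; it meets the x-axis at x = 0 (among the integer gridlines); it crosses the z-axis at the gridline z = 0.
Matching integer coefficients to the picture gives p.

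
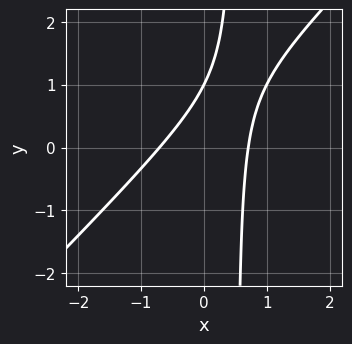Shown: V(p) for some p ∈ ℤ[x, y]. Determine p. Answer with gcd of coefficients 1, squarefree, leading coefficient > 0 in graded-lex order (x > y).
2*x^2 - 2*x*y + y - 1

First, the degree is 2 — the shape is more complex than any degree-1 curve.
Then, from the visible intercepts: one y-axis crossing is at y = 1.
Finally, the integer polynomial consistent with all of this is the stated p.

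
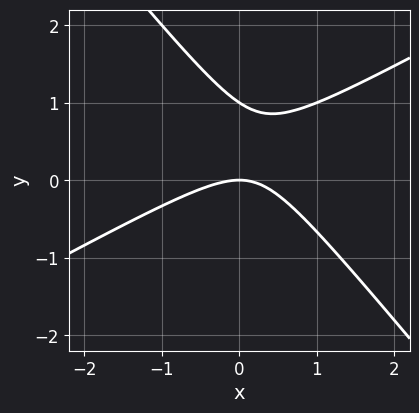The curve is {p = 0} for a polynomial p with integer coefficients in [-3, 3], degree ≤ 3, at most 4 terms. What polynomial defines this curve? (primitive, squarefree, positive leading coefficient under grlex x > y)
2*x^2 - 2*x*y - 3*y^2 + 3*y

(a) Degree: no degree-1 curve has this shape, so deg p = 2.
(b) Observable constraints: the y-axis gridline crossings are at y ∈ {0, 1}; it meets the x-axis at x = 0 (among the integer gridlines).
(c) Together with the visible shape, these determine p as stated.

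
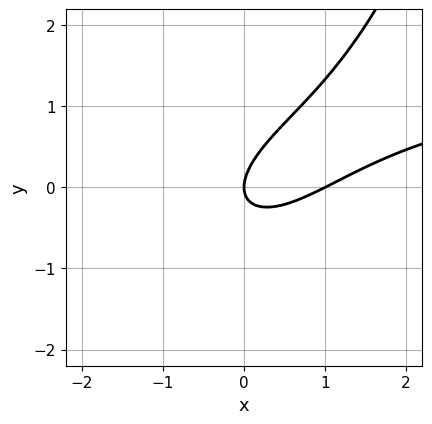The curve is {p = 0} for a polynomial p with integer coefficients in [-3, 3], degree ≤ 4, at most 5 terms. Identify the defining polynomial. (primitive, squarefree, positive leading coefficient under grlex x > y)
x^2*y - 2*x^2 + 3*x*y - 3*y^2 + 2*x

1. deg p = 3. No degree-2 curve has this shape.
2. Observable constraints: it meets the y-axis at y = 0 (among the integer gridlines); among the integer gridlines, it crosses the x-axis at x ∈ {0, 1}.
3. The integer polynomial consistent with all of this is the stated p.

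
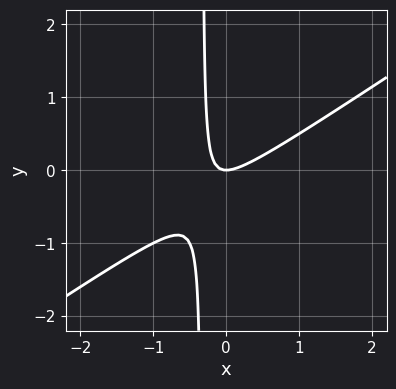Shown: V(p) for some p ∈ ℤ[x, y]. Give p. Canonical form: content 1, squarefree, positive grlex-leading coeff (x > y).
2*x^2 - 3*x*y - y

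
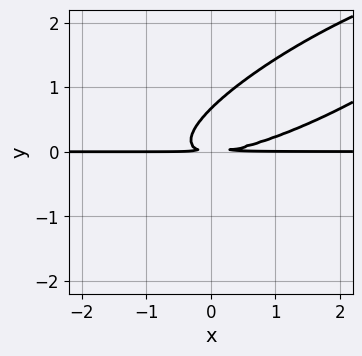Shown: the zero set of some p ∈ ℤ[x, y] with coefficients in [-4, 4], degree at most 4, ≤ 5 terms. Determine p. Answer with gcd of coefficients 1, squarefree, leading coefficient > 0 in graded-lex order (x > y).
(a) Degree: the shape is more complex than any degree-2 curve, so deg p = 3.
(b) From the visible intercepts: every point of the x-axis in the box is on the curve.
(c) These observations pin down the coefficients.

x^2*y - 3*x*y^2 + 3*y^3 - 2*y^2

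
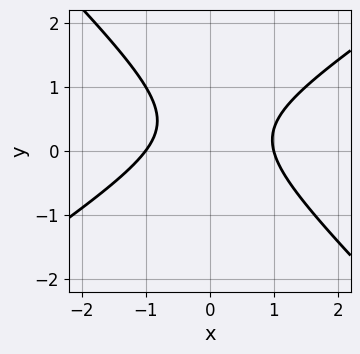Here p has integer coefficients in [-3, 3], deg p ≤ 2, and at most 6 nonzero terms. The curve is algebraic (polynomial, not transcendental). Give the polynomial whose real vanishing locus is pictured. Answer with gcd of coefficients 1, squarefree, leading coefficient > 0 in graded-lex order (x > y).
Degree: a generic line meets the curve in up to 2 points, so deg p = 2.
Against the integer gridlines: the curve avoids every integer y-axis point in the box; the x-axis gridline crossings are at x ∈ {-1, 1}.
Solving for integer coefficients yields p as stated.

2*x^2 - x*y - 3*y^2 + 2*y - 2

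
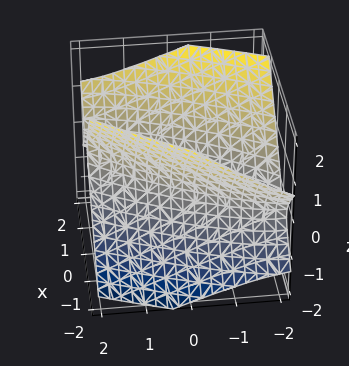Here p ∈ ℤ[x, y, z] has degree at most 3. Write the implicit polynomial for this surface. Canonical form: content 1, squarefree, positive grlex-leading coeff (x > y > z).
3*x^2 - 3*x*y + y^2 + y*z - 3*z^2 - 2

There are 2 components.
deg p = 2.
Checking where it meets the axes: the surface avoids every integer z-axis point in the box.
Together with the visible shape, these determine p as stated.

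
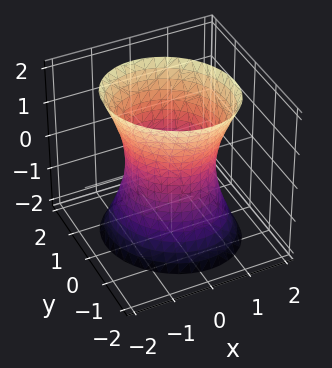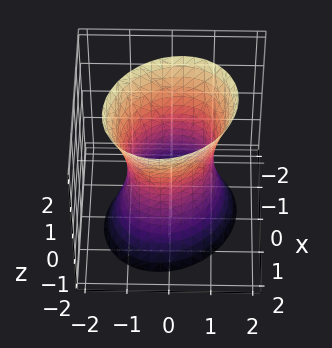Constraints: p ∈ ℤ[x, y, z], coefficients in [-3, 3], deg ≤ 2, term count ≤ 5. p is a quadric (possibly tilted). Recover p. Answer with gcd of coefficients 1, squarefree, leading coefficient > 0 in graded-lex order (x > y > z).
3*x^2 + x*y + 3*y^2 - z^2 - 3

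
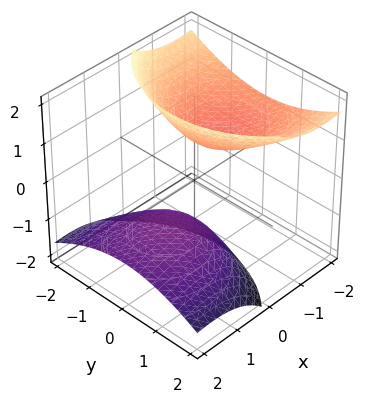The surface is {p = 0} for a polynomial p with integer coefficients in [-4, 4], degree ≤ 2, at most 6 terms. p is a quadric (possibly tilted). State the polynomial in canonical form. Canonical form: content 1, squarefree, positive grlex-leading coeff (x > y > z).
x^2 + 2*x*z + y^2 - z^2 + 1

The picture has 2 separate pieces. Treating them together as one polynomial.
Degree: no degree-1 surface has this shape, so deg p = 2.
From the visible intercepts: the z-axis gridline crossings are at z ∈ {-1, 1}; the surface avoids every integer y-axis point in the box.
These observations pin down the coefficients.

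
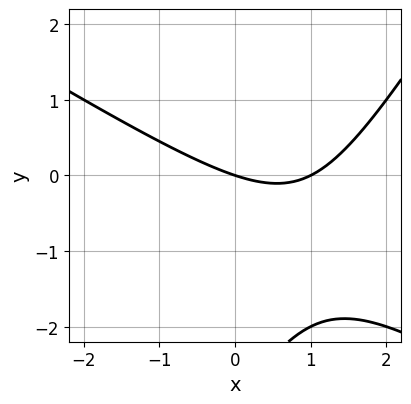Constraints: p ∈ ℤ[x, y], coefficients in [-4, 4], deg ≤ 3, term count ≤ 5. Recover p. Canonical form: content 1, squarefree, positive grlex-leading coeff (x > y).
deg p = 2. The shape is more complex than any degree-1 curve.
Reading off the gridlines: it crosses the y-axis at the gridline y = 0; among the integer gridlines, it crosses the x-axis at x ∈ {0, 1}.
Putting this together gives p.

x^2 + x*y - y^2 - x - 3*y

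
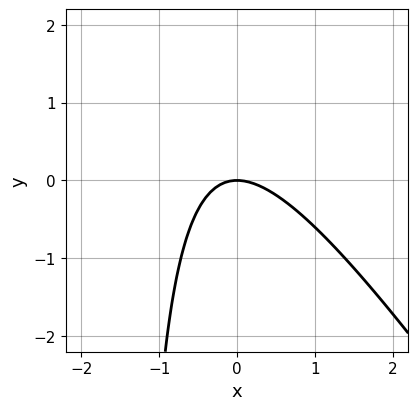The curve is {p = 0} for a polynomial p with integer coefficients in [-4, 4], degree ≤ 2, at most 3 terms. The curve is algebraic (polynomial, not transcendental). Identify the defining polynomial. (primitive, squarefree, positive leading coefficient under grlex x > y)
3*x^2 + 2*x*y + 3*y

(a) The degree is 2 — a generic line meets the curve in up to 2 points.
(b) From the visible intercepts: it meets the y-axis at y = 0 (among the integer gridlines); it crosses the x-axis at the gridline x = 0.
(c) Assembling these constraints gives the stated polynomial.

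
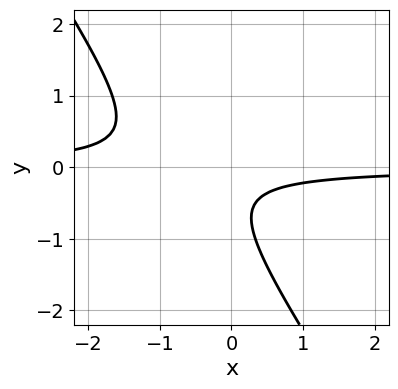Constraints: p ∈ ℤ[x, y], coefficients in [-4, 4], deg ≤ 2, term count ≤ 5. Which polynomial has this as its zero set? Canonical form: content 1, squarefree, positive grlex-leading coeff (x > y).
3*x*y + 2*y^2 + 2*y + 1

First, degree: a generic line meets the curve in up to 2 points, so deg p = 2.
Next, observable constraints: it misses every integer gridline on the y-axis; no x-intercept at any integer in the box.
Finally, the integer polynomial consistent with all of this is the stated p.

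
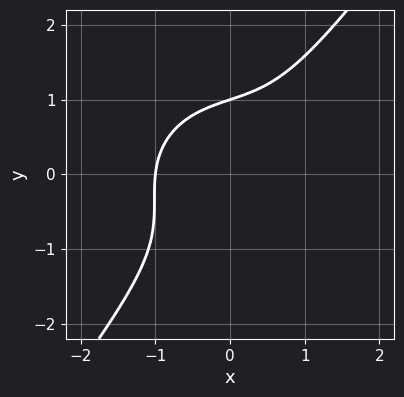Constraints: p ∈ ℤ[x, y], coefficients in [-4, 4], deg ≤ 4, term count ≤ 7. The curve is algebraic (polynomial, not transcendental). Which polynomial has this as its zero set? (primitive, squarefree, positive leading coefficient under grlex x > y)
3*x^3 - x^2*y + 3*x*y^2 - 3*y^3 + 3

1. deg p = 3.
2. Observable constraints: one x-axis crossing is at x = -1; one y-axis crossing is at y = 1.
3. Assembling these constraints gives the stated polynomial.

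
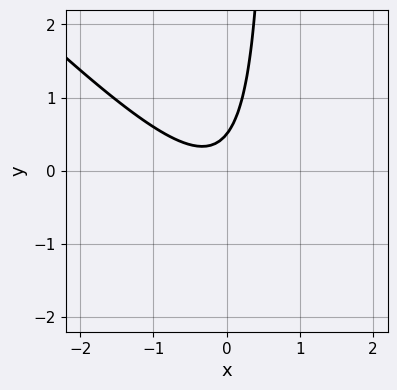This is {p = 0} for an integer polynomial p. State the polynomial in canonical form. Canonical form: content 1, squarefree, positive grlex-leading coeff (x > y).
3*x^2 + 3*x*y + x - 2*y + 1

1. Degree: the shape is more complex than any degree-1 curve, so deg p = 2.
2. Checking where it meets the axes: no x-intercept at any integer in the box.
3. Assembling these constraints gives the stated polynomial.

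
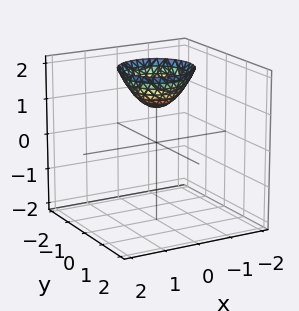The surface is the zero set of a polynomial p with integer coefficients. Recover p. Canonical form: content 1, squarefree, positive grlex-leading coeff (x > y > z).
x^2 + y^2 - z + 1

1. Degree: no degree-1 surface has this shape, so deg p = 2.
2. Symmetry: the z-axis is an axis of rotation, so x and y enter only as x² + y².
3. Checking where it meets the axes: the surface avoids every integer y-axis point in the box; it misses every integer gridline on the x-axis.
4. Together with the visible shape, these determine p as stated. Check: (0, 0, 1) on the z-axis lies on the surface, and p(0, 0, 1) = 0. ✓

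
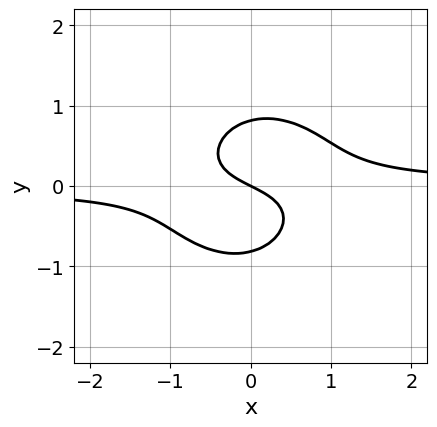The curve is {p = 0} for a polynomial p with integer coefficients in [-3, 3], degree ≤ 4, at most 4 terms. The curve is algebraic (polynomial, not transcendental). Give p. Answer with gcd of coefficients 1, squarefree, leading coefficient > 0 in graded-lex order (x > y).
3*x^2*y + 3*y^3 - x - 2*y

(a) Degree: the shape is more complex than any degree-2 curve, so deg p = 3.
(b) Checking where it meets the axes: it meets the y-axis at y = 0 (among the integer gridlines); it meets the x-axis at x = 0 (among the integer gridlines).
(c) Together with the visible shape, these determine p as stated.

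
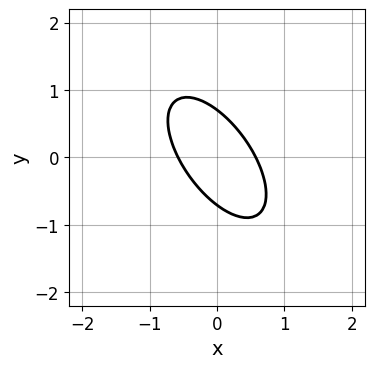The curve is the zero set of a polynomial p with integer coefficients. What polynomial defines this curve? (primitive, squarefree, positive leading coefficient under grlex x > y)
3*x^2 + 3*x*y + 2*y^2 - 1

Degree: no degree-1 curve has this shape, so deg p = 2.
The integer polynomial consistent with all of this is the stated p.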